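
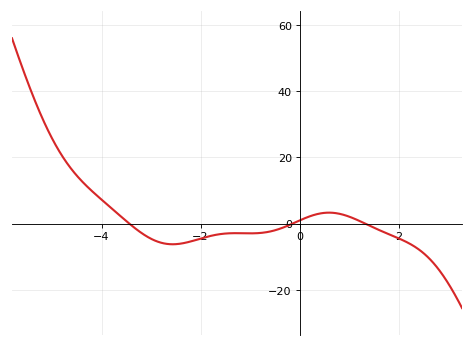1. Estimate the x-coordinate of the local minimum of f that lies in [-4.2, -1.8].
-2.56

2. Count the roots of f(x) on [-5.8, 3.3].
3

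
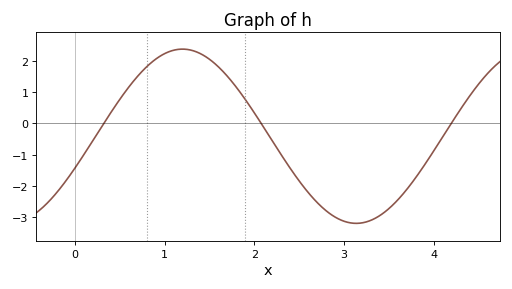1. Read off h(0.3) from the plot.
-0.086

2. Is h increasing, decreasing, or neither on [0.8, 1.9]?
neither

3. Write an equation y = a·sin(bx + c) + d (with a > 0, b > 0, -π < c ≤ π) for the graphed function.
y = 2.8sin(1.62x - 0.37) - 0.41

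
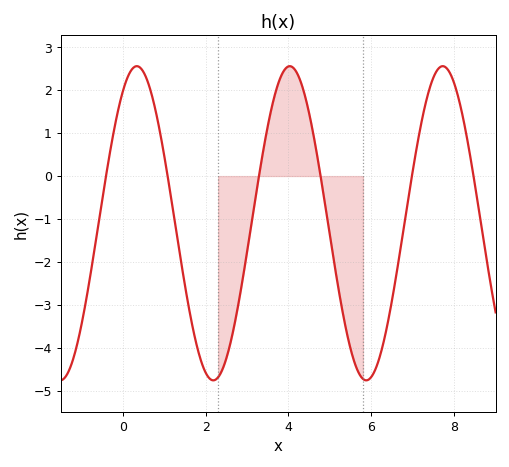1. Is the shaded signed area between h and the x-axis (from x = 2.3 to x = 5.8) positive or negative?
negative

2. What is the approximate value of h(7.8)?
2.53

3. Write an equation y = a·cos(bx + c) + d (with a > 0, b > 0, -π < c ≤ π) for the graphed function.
y = 3.66cos(1.7x - 0.57) - 1.1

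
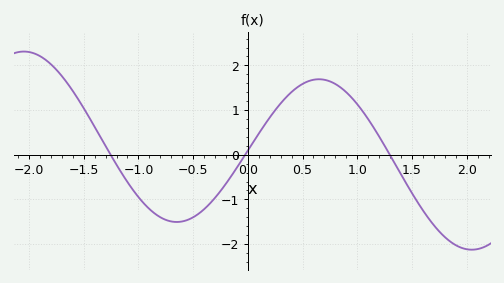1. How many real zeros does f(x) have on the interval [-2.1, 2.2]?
3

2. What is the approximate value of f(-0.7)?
-1.49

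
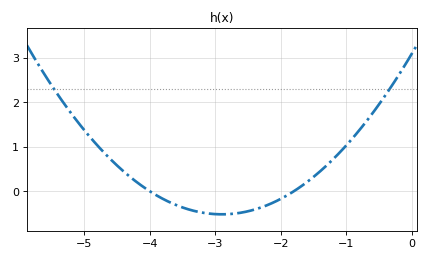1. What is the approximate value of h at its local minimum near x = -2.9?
-0.5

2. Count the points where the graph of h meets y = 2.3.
2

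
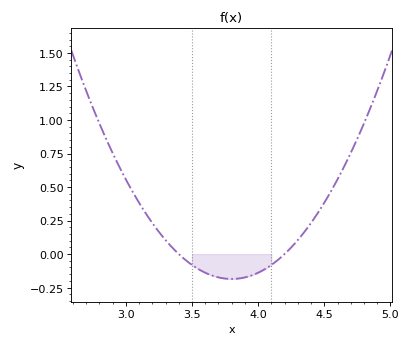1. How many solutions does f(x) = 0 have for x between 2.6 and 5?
2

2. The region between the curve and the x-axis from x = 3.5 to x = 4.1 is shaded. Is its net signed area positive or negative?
negative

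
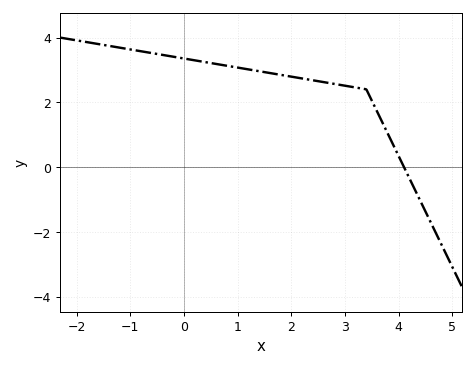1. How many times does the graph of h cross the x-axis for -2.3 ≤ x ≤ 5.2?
1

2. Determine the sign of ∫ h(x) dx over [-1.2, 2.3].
positive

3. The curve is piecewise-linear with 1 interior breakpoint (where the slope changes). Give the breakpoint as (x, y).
(3.4, 2.4)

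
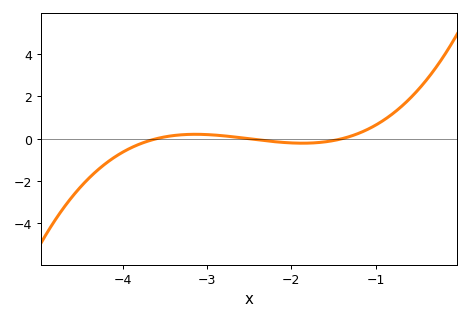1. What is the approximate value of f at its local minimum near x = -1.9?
-0.21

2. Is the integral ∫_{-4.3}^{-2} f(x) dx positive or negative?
negative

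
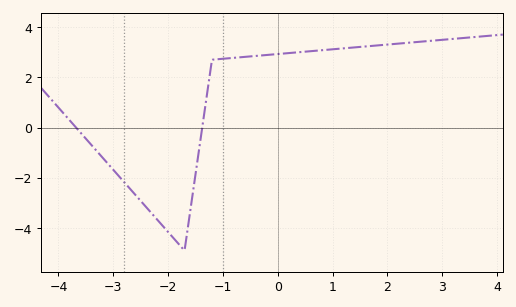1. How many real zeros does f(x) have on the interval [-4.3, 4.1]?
2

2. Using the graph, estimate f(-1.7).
-4.8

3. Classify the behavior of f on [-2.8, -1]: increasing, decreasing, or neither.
neither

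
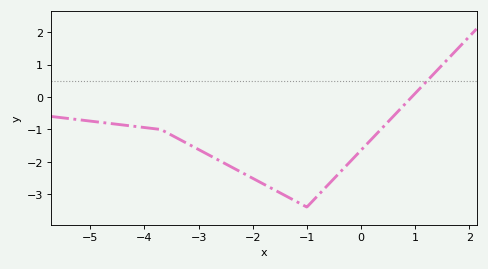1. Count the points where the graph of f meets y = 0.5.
1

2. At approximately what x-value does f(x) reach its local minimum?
-1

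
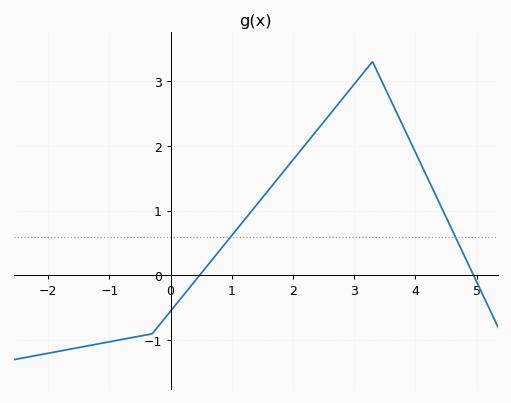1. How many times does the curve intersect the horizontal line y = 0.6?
2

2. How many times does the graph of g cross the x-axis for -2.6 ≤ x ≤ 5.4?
2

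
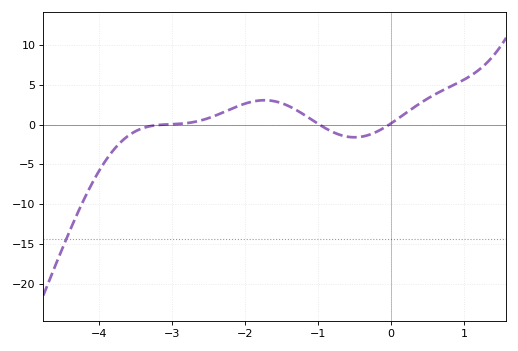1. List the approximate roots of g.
-3.1, -1, 0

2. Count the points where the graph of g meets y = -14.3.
1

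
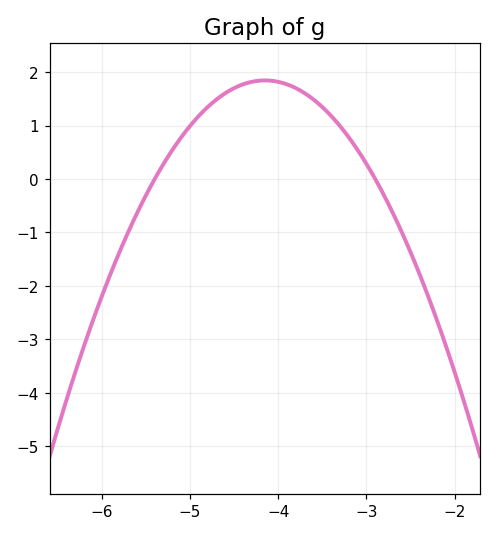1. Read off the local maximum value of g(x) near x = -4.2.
1.8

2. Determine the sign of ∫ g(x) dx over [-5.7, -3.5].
positive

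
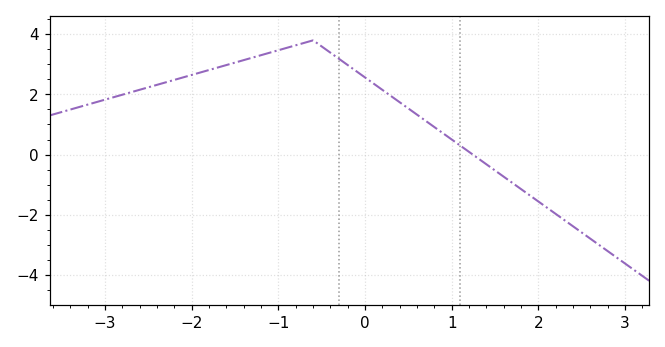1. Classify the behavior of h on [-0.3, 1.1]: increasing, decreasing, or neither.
decreasing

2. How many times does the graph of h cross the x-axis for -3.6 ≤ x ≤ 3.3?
1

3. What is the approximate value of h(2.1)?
-1.8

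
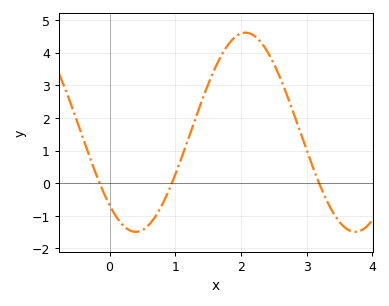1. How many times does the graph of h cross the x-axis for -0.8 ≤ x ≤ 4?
3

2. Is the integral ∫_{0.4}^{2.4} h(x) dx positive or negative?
positive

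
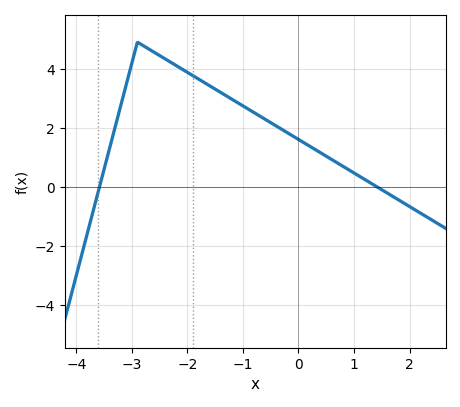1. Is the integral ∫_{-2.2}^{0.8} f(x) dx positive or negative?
positive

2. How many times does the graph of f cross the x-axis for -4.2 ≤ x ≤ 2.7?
2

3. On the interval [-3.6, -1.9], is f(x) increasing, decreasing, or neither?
neither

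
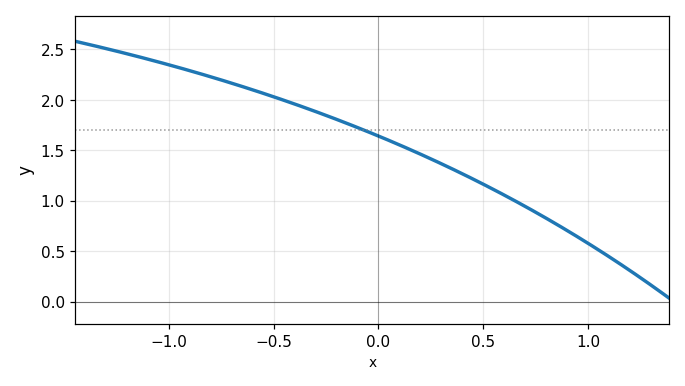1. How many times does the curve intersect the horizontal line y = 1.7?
1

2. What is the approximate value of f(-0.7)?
2.15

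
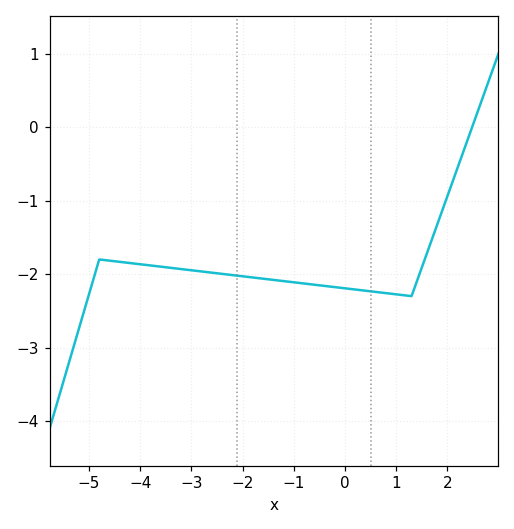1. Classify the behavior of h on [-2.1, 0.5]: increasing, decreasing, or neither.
decreasing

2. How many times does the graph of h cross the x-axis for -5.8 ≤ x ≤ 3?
1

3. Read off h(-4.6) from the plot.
-1.82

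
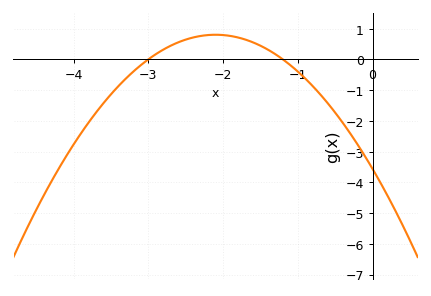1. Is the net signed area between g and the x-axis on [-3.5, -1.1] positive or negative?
positive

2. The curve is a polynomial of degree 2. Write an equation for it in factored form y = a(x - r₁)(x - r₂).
y = -0.99(x + 3)(x + 1.2)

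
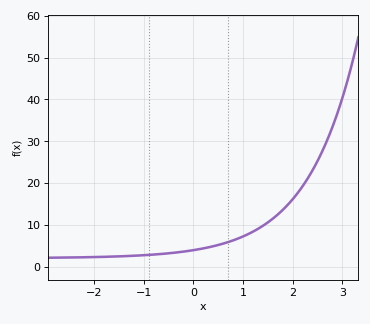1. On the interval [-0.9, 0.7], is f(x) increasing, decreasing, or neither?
increasing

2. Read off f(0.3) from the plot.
4.62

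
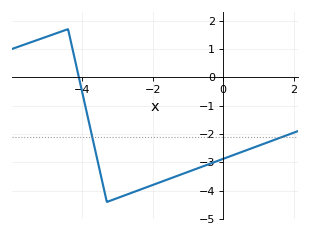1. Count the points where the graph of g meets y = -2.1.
2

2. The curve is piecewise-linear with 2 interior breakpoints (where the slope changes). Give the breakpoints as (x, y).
(-4.4, 1.7); (-3.3, -4.4)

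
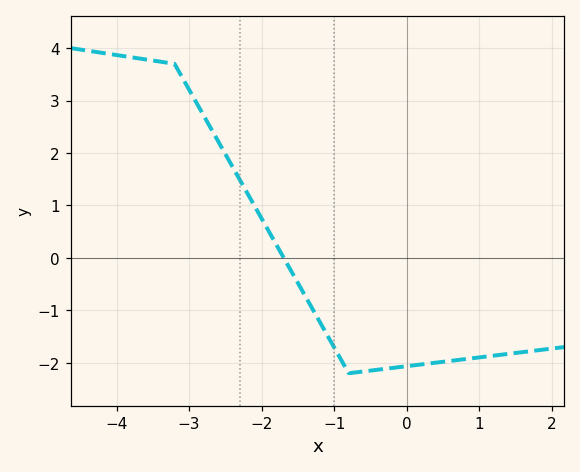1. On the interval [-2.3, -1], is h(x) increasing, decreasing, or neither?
decreasing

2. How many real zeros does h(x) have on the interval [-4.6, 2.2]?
1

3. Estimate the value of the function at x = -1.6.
-0.2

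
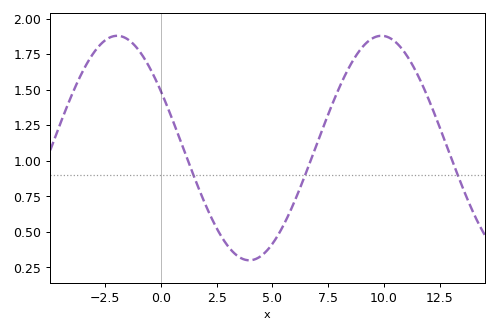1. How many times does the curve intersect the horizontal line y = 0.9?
3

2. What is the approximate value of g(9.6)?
1.88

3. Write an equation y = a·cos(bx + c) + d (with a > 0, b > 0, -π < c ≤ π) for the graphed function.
y = 0.79cos(0.53x + 1) + 1.09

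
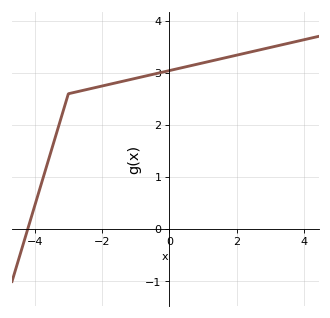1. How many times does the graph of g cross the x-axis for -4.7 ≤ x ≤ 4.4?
1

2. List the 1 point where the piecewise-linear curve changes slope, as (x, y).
(-3, 2.6)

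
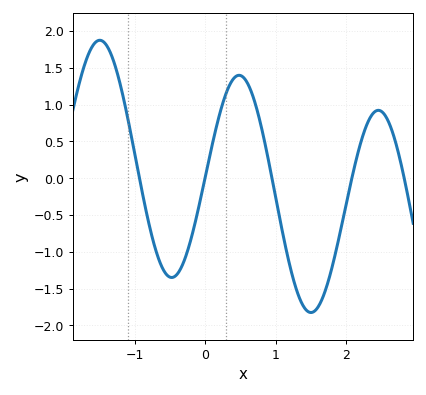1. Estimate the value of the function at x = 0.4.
1.35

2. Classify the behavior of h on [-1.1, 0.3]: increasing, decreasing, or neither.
neither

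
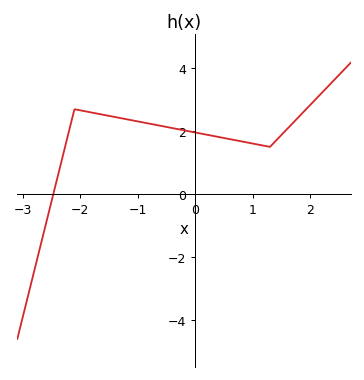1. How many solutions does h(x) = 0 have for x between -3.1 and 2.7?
1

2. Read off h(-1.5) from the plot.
2.4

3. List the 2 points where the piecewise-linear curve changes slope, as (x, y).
(-2.1, 2.7); (1.3, 1.5)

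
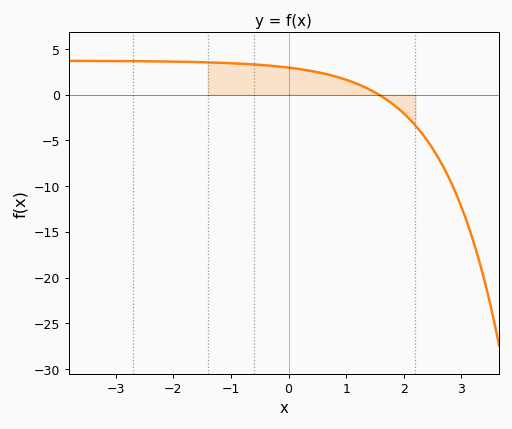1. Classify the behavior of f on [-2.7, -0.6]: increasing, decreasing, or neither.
decreasing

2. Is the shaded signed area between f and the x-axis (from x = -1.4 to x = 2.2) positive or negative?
positive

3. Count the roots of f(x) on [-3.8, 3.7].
1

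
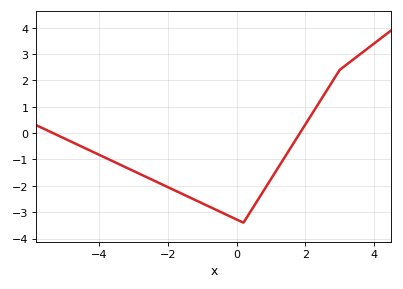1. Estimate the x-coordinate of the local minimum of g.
0.2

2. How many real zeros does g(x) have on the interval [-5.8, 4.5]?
2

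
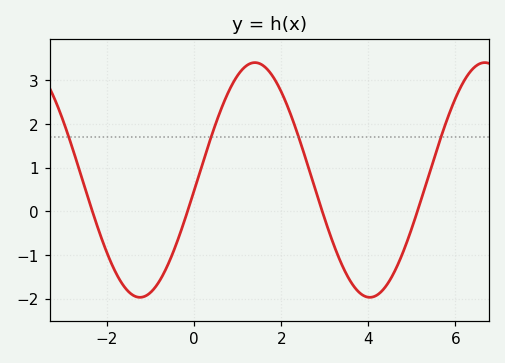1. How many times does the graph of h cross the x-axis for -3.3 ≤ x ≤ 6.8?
4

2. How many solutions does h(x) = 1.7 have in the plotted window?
4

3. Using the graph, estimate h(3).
-0.173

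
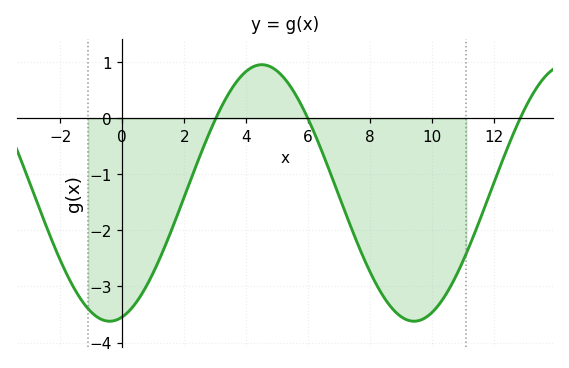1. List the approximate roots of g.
3, 6, 12.8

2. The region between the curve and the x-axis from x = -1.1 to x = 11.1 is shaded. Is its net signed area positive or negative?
negative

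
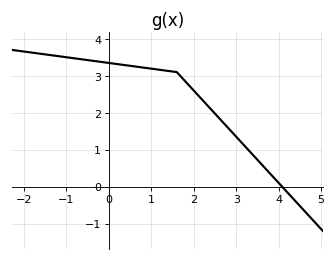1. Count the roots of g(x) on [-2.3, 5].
1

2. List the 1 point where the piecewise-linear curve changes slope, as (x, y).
(1.6, 3.1)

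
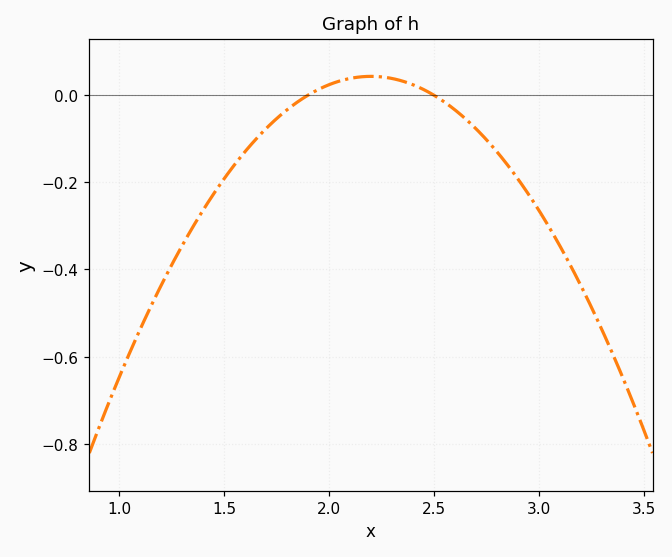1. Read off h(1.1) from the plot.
-0.54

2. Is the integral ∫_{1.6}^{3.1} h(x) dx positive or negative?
negative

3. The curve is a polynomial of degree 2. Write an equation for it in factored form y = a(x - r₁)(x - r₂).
y = -0.48(x - 1.9)(x - 2.5)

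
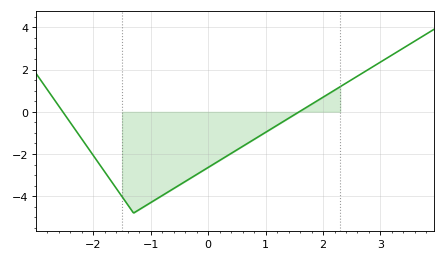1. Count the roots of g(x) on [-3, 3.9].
2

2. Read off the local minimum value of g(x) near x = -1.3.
-4.8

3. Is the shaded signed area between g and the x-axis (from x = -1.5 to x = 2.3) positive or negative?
negative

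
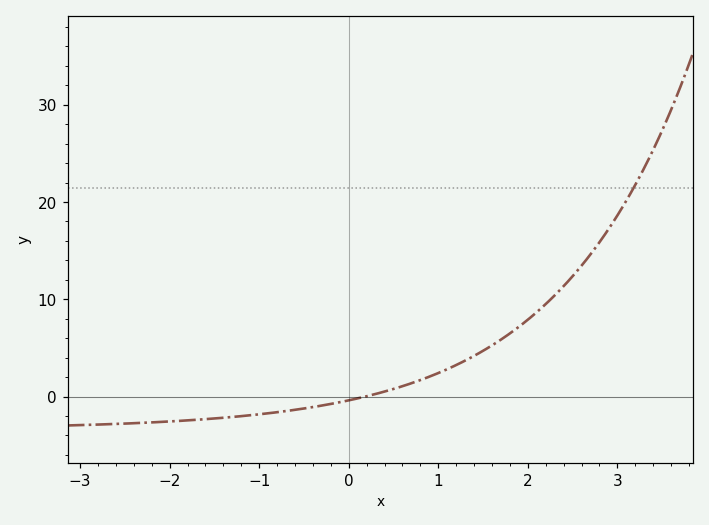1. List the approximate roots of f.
0.2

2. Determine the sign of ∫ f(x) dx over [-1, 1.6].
positive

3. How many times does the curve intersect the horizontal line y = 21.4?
1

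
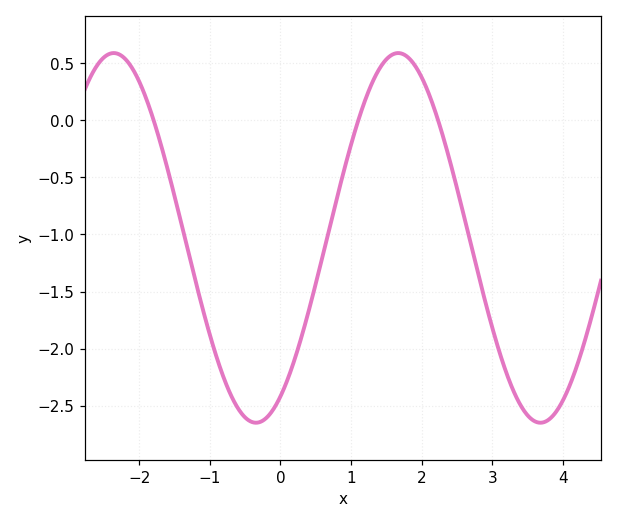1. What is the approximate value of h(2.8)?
-1.34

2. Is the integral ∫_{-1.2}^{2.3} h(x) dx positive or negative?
negative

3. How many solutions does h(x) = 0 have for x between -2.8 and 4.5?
3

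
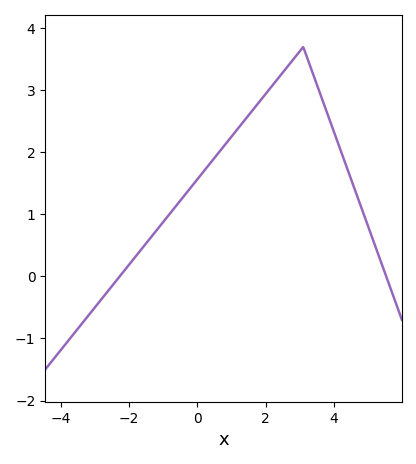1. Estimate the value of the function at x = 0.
1.57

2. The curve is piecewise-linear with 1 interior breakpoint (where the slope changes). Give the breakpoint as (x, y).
(3.1, 3.7)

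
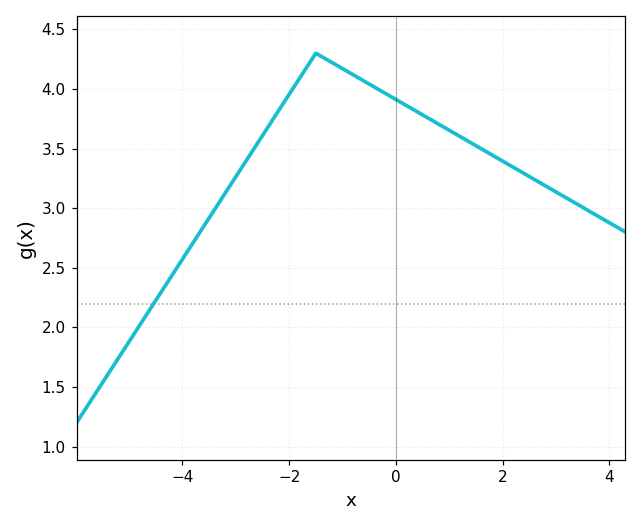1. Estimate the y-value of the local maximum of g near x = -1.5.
4.3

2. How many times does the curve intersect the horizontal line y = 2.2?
1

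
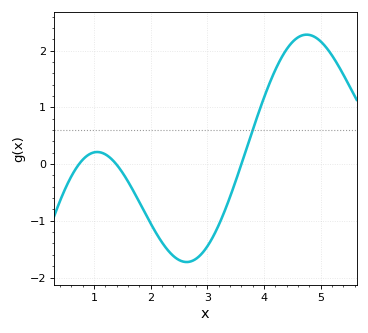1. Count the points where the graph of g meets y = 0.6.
1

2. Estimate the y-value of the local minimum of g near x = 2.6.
-1.73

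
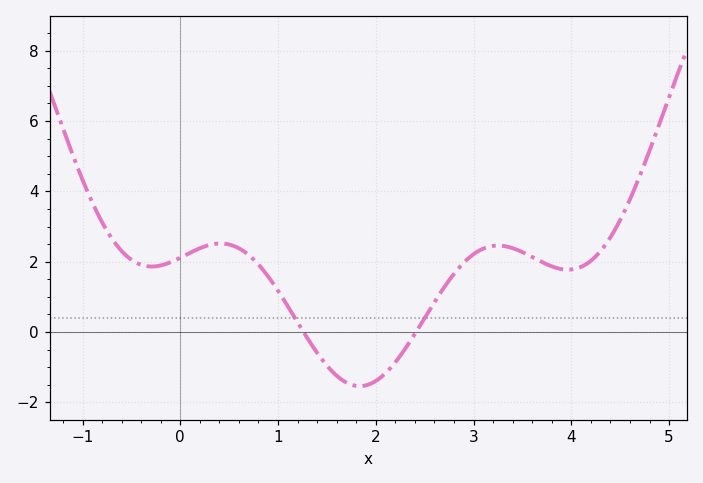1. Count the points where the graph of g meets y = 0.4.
2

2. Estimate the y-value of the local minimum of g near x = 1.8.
-1.54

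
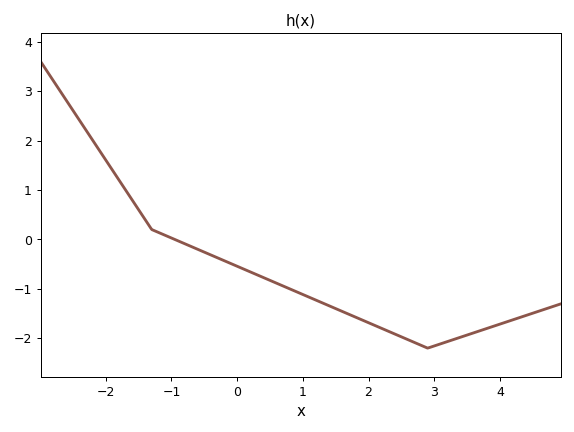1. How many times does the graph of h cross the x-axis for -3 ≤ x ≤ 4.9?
1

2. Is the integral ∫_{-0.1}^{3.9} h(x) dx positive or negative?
negative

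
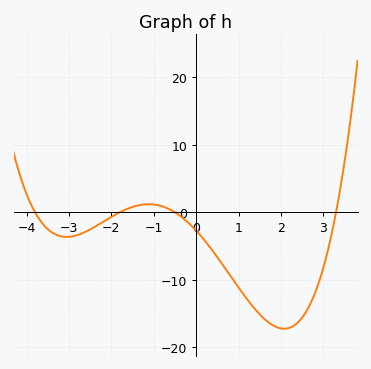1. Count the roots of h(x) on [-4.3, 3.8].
4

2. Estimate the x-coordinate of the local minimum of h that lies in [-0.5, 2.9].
2.08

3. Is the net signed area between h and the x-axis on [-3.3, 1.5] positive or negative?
negative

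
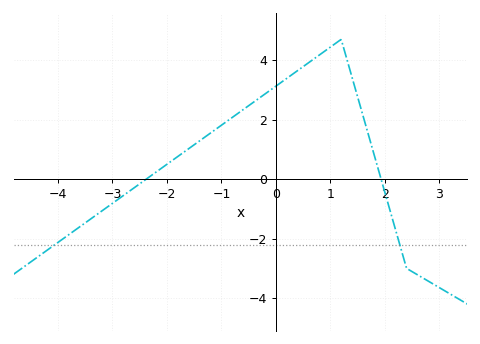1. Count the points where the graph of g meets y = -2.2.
2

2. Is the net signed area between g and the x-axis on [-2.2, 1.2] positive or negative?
positive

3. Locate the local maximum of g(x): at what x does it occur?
1.2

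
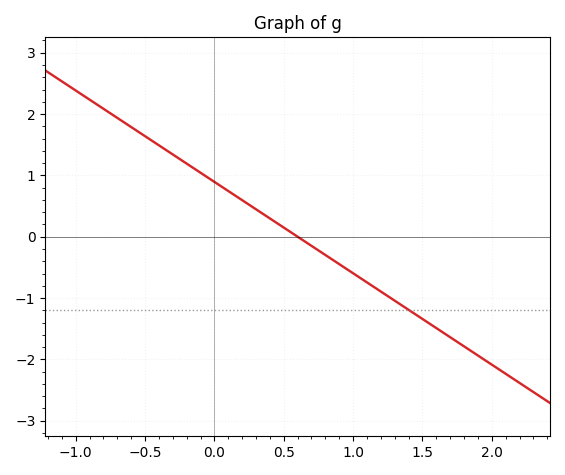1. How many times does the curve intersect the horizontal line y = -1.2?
1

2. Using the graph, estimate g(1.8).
-1.8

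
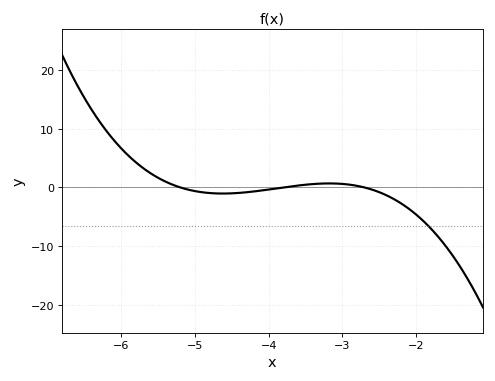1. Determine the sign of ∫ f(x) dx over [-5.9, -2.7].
positive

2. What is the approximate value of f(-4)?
0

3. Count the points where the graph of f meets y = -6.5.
1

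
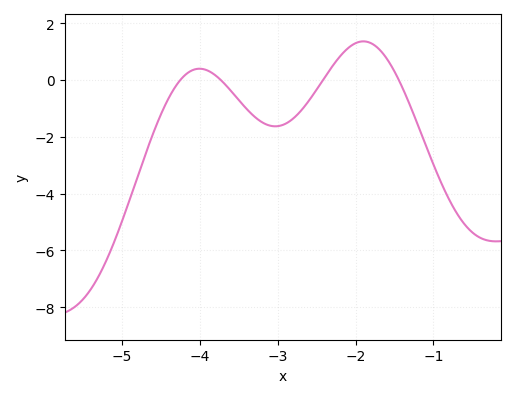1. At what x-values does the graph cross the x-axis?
-4.25, -3.73, -2.42, -1.44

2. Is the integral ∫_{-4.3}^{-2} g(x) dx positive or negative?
negative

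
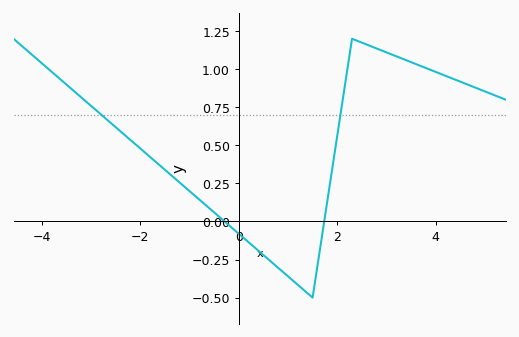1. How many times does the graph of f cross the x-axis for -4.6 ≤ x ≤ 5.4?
2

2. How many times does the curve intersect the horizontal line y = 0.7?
2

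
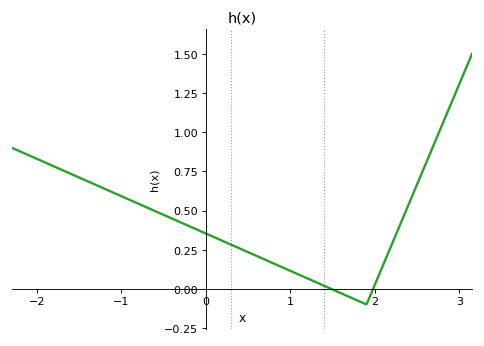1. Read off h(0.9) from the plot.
0.14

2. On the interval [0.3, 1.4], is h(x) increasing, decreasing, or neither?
decreasing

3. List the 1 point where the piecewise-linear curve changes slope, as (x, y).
(1.9, -0.1)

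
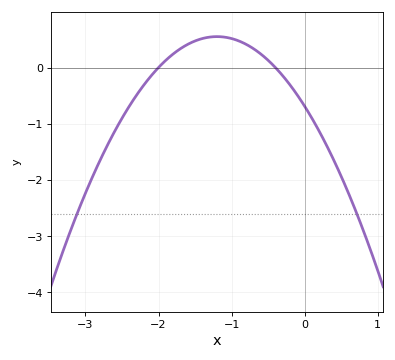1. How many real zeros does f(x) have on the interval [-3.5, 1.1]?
2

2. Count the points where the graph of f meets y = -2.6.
2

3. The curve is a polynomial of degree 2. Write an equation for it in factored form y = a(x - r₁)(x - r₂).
y = -0.86(x + 2)(x + 0.4)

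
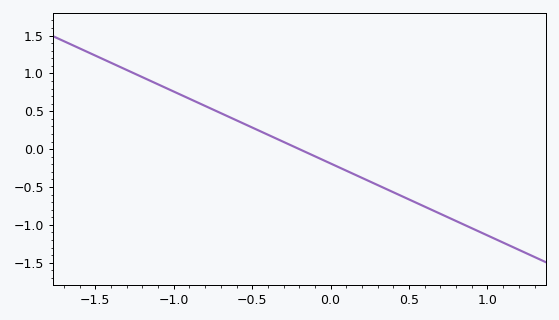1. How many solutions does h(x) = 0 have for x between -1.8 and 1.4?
1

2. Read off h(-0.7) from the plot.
0.45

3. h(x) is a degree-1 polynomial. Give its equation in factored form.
y = -0.95(x + 0.2)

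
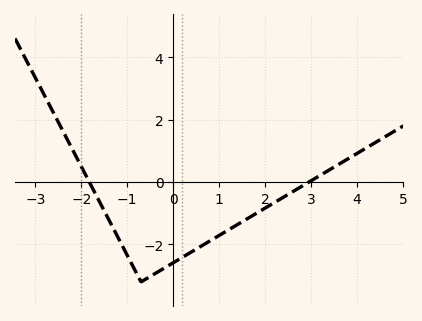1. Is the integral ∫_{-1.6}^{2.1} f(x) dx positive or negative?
negative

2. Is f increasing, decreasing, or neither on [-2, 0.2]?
neither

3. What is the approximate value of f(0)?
-2.59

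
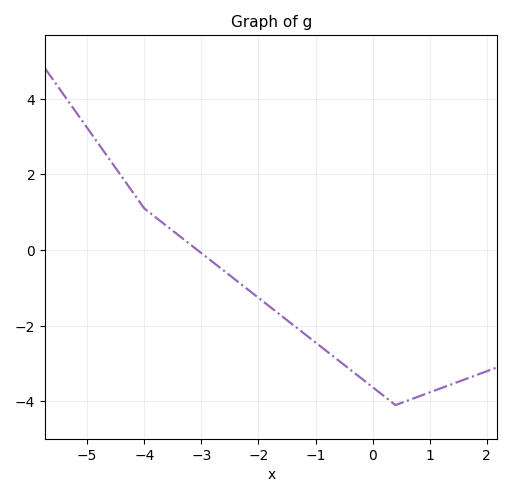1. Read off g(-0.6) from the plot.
-2.92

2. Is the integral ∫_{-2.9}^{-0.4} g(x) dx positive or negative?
negative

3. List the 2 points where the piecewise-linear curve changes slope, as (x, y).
(-4, 1.1); (0.4, -4.1)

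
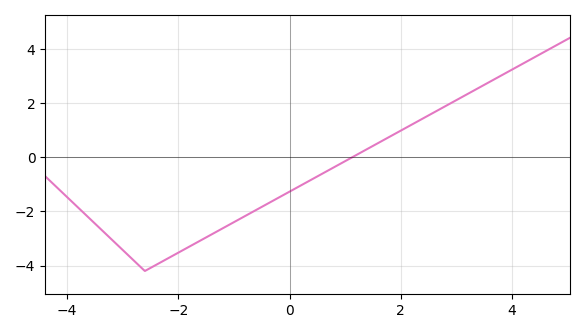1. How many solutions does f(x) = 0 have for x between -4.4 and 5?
1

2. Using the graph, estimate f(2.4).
1.4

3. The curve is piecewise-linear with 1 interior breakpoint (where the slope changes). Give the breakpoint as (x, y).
(-2.6, -4.2)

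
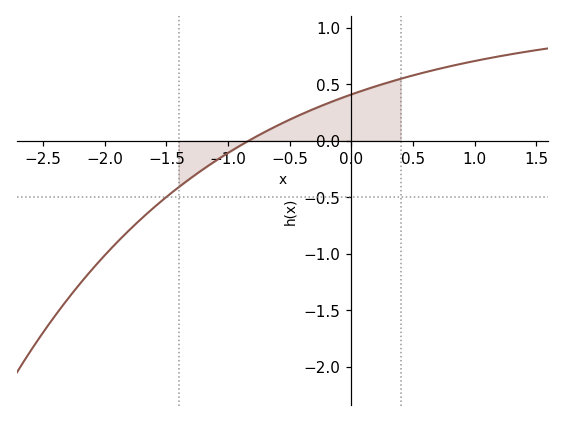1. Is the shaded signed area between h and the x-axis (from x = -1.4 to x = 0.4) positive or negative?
positive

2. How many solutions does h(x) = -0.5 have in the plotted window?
1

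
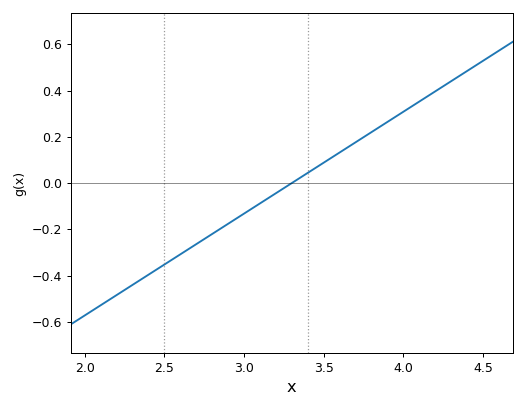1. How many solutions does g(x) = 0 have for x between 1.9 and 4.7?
1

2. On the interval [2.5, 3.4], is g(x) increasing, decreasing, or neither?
increasing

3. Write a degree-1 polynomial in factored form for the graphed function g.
y = 0.44(x - 3.3)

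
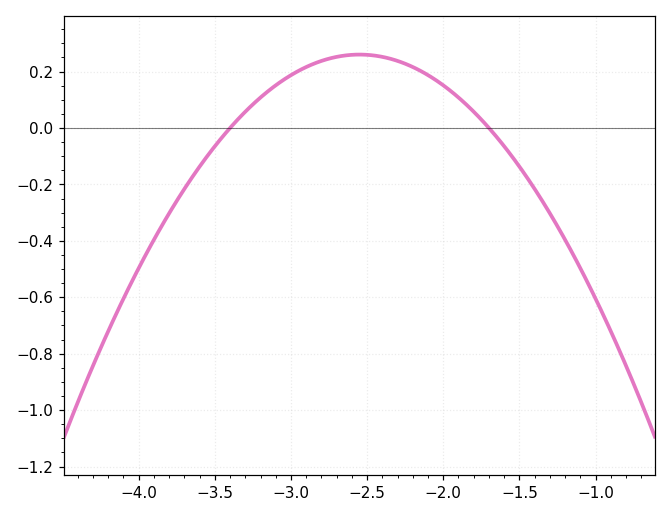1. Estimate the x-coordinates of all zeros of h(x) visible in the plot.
-3.4, -1.7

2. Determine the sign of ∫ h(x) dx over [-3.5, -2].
positive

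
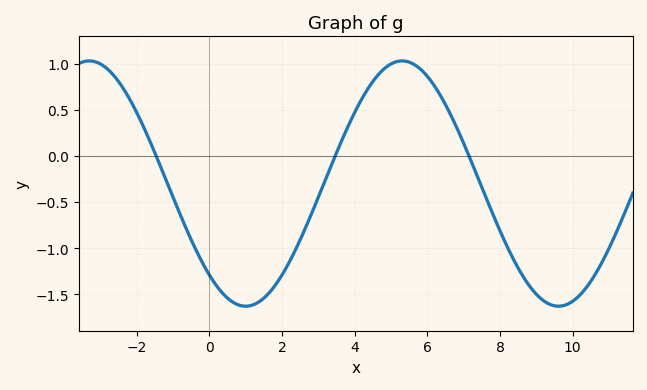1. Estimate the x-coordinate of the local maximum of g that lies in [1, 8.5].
5.4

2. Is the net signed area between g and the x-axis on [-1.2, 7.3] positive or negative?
negative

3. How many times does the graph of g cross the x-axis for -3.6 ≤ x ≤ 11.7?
3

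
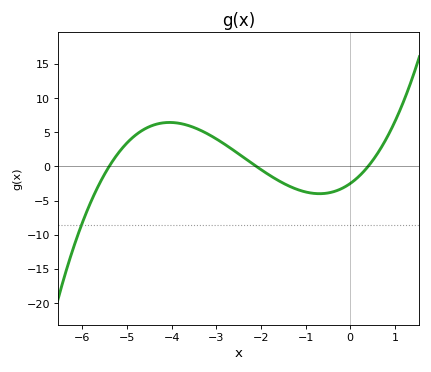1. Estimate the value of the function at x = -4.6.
5.5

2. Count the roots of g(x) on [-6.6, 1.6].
3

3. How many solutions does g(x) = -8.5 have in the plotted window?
1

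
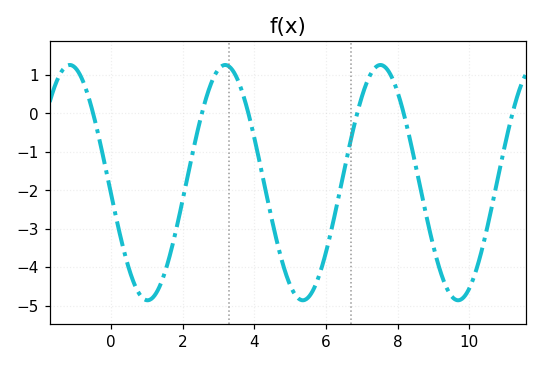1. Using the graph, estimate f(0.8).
-4.7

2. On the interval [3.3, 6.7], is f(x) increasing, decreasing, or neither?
neither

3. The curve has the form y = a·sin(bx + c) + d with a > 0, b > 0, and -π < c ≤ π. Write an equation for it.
y = 3.06sin(1.45x - 3.05) - 1.8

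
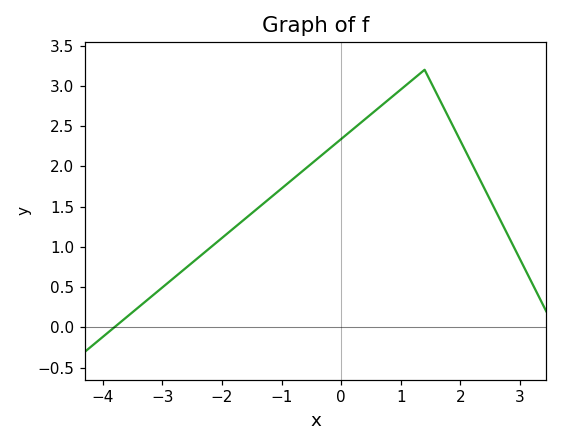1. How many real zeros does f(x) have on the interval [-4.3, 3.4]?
1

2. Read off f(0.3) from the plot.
2.5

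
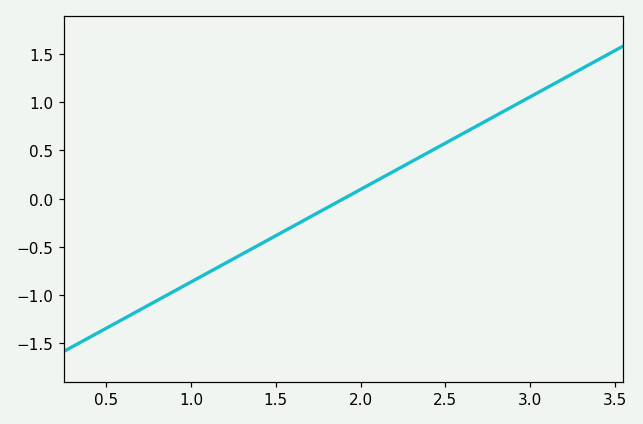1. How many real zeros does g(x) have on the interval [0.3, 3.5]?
1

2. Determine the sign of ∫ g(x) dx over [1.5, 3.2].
positive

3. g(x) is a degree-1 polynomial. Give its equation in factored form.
y = 0.96(x - 1.9)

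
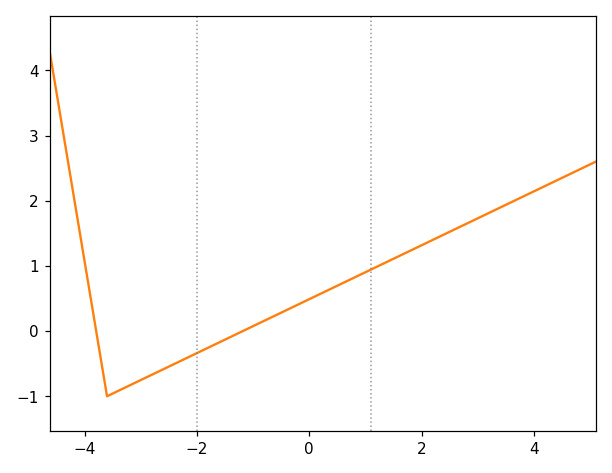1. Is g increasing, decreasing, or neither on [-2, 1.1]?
increasing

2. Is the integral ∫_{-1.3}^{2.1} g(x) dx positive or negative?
positive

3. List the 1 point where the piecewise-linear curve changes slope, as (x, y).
(-3.6, -1)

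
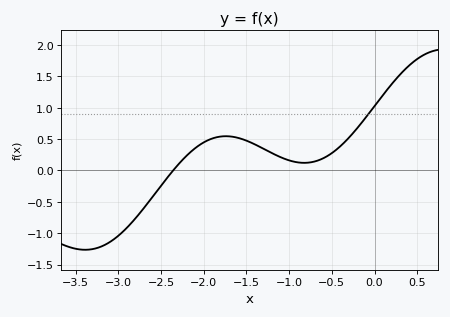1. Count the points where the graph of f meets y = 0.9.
1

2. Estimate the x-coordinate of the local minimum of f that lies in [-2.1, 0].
-0.8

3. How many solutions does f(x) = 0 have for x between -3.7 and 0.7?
1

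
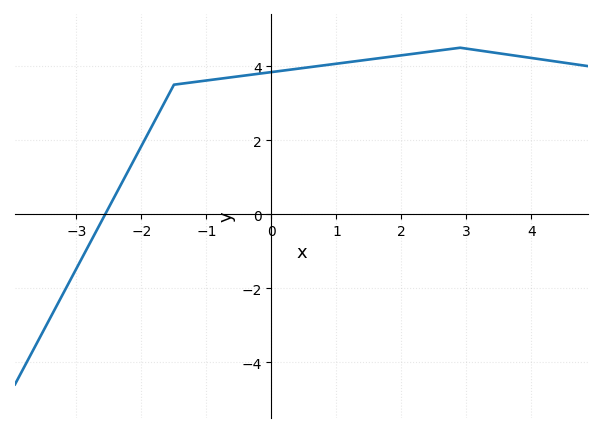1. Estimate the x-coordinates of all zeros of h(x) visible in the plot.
-2.56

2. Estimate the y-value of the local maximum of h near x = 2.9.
4.5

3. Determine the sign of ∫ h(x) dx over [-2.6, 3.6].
positive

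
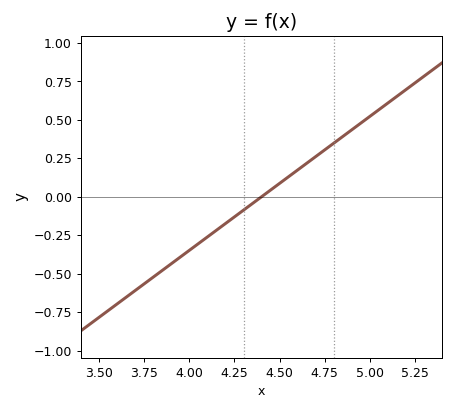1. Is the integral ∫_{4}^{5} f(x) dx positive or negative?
positive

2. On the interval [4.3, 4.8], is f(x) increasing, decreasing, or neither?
increasing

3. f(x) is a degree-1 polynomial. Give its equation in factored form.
y = 0.87(x - 4.4)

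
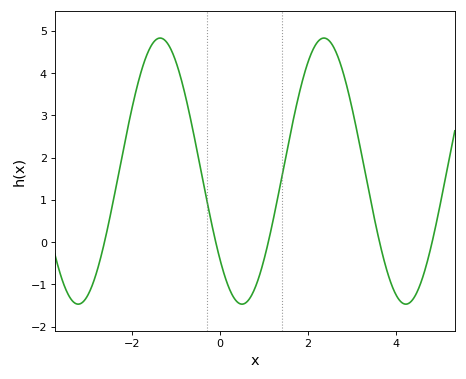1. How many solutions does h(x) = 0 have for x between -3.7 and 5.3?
5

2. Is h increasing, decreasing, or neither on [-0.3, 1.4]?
neither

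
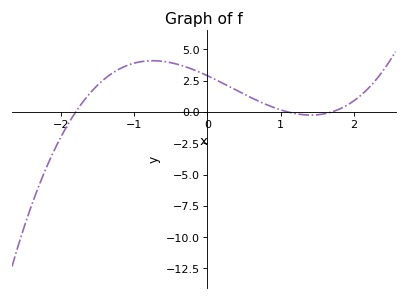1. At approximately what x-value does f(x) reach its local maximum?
-0.7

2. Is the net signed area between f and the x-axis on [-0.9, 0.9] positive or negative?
positive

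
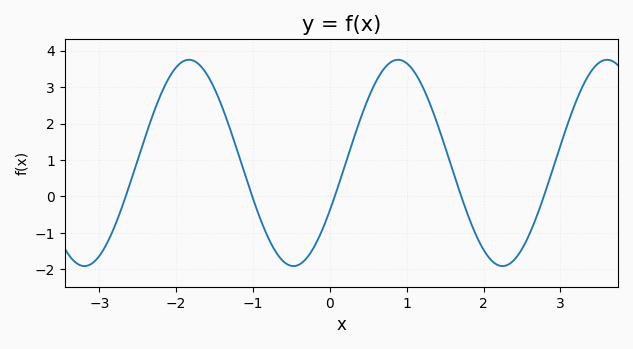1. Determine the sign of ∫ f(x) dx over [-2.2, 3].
positive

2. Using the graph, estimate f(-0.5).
-1.9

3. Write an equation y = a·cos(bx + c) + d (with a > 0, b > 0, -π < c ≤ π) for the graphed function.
y = 2.83cos(2.3x - 2) + 0.92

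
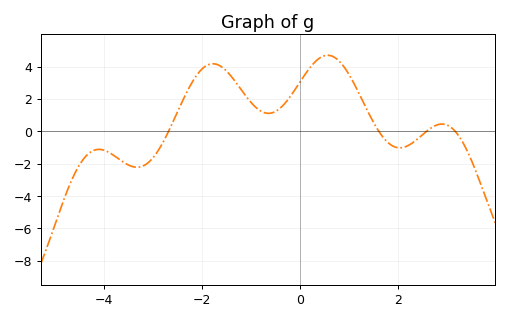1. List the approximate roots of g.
-2.6, 1.6, 2.6, 3.2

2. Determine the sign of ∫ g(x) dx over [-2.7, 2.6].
positive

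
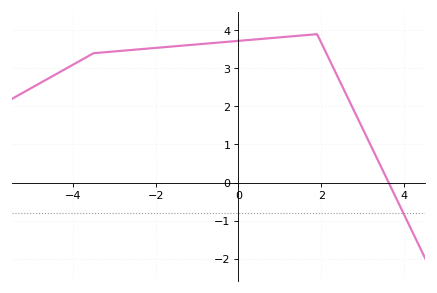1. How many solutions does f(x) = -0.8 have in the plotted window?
1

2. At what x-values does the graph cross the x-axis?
3.6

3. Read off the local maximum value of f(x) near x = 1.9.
3.9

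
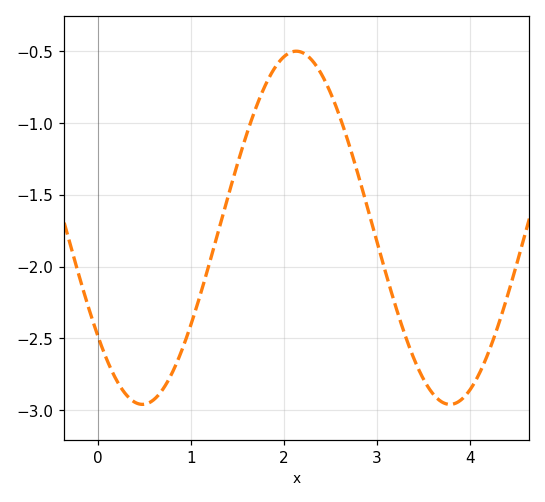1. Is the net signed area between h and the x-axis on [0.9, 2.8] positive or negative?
negative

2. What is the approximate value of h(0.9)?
-2.59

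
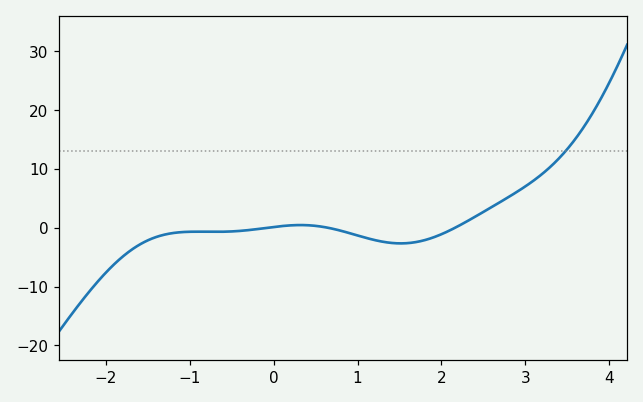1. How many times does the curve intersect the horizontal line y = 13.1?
1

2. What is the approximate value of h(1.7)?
-2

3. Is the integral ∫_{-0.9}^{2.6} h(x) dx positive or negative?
negative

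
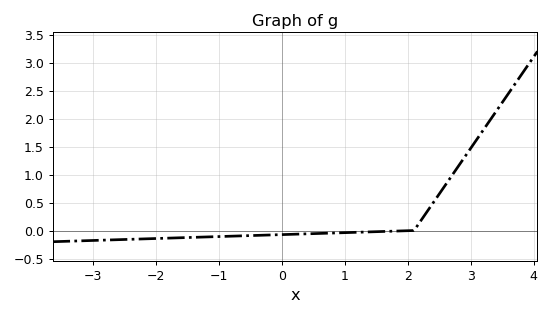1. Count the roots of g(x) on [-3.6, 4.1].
1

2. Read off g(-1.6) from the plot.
-0.15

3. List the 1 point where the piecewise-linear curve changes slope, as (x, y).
(2.1, 0)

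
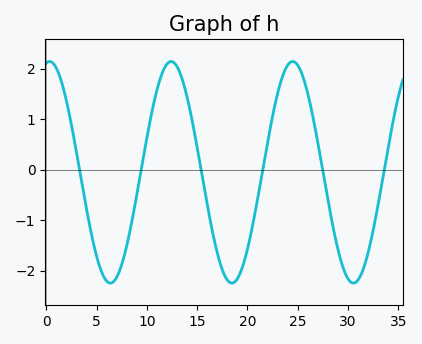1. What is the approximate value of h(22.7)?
1.25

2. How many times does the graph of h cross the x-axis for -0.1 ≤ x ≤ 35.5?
6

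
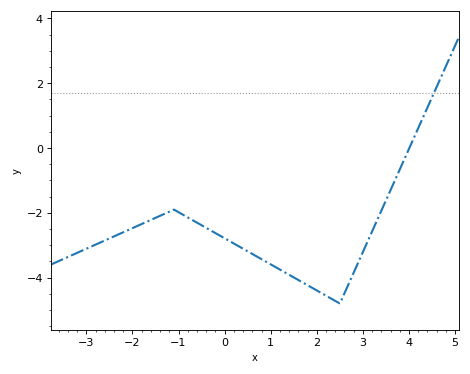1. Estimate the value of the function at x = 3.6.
-1.2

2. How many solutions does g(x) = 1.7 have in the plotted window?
1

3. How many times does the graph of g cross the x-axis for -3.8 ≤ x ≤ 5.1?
1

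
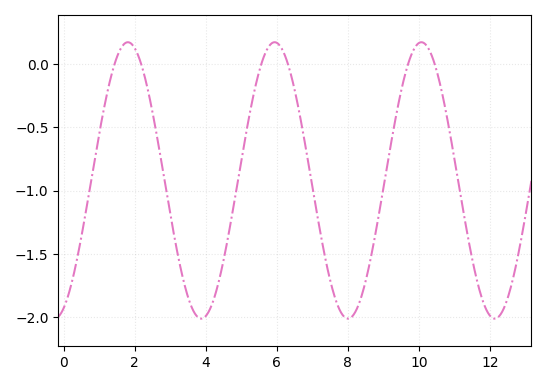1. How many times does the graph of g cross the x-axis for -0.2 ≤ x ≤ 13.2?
6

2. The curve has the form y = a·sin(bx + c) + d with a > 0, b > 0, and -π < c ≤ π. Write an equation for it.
y = 1.09sin(1.5x - 1.2) - 0.92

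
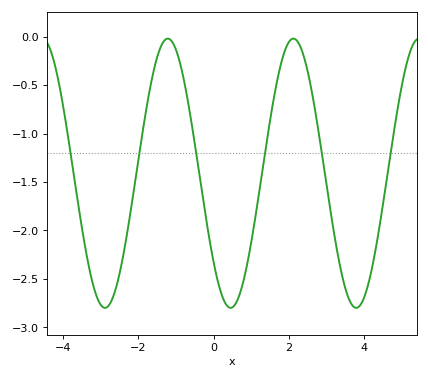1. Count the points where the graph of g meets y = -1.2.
6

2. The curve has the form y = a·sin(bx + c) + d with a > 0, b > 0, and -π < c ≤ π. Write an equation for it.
y = 1.39sin(1.9x - 2.4) - 1.41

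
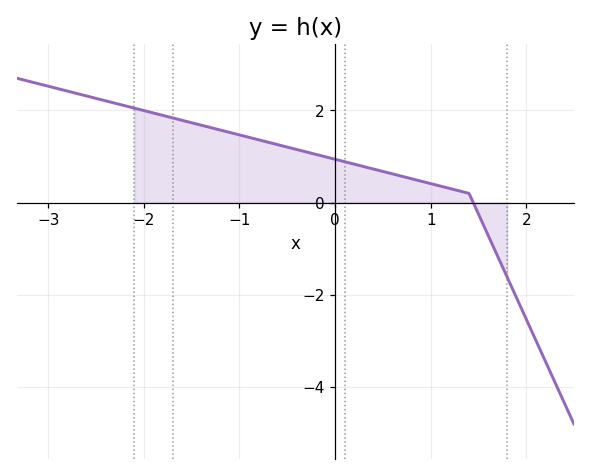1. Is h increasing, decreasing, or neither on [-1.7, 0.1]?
decreasing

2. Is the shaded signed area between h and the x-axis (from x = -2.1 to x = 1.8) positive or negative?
positive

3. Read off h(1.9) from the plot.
-2.1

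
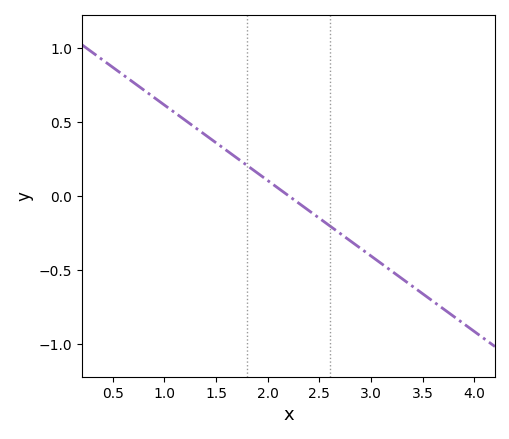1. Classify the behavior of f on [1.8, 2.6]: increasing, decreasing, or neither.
decreasing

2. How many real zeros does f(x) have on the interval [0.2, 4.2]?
1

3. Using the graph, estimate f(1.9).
0.153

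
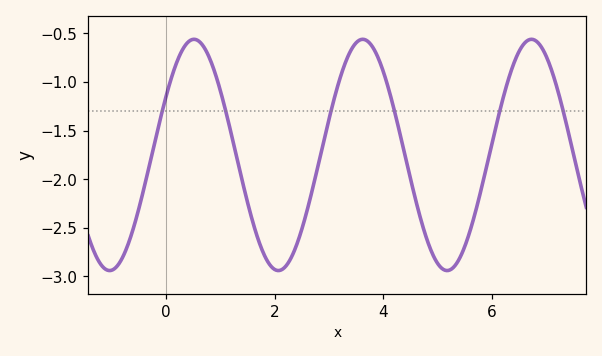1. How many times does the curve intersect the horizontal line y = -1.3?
6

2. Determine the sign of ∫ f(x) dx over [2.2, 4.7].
negative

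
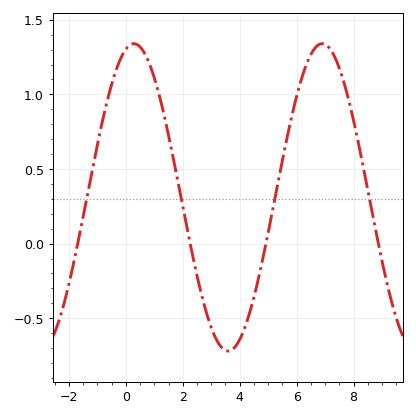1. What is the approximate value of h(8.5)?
0.35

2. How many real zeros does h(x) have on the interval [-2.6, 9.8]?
4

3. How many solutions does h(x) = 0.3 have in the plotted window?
4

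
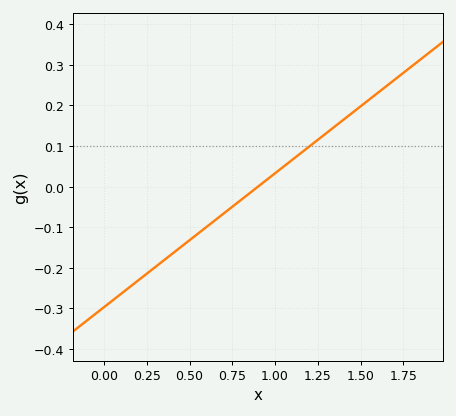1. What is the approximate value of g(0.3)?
-0.198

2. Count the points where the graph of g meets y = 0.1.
1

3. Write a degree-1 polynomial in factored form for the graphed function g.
y = 0.33(x - 0.9)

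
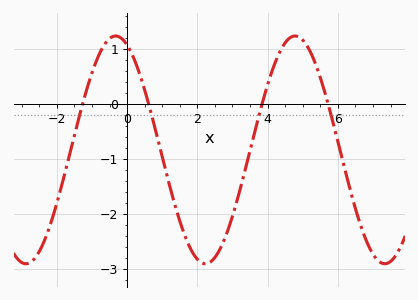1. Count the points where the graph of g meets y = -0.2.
4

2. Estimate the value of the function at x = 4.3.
0.876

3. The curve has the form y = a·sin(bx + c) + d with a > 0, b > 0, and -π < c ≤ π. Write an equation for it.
y = 2.07sin(1.23x + 1.97) - 0.84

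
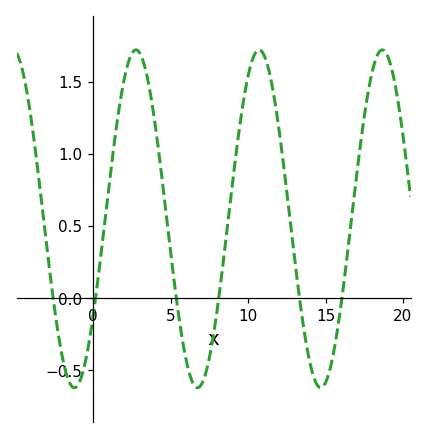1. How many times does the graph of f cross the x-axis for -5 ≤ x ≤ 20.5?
6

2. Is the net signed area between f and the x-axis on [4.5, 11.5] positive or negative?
positive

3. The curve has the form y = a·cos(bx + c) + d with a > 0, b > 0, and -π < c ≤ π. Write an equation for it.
y = 1.17cos(0.79x - 2.2) + 0.55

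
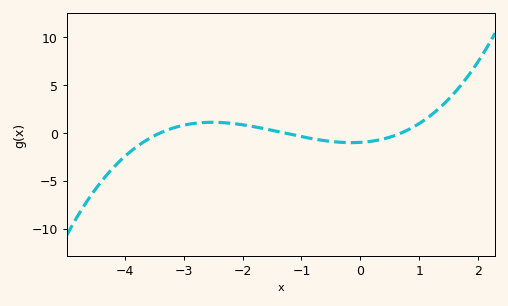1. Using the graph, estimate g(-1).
-0.392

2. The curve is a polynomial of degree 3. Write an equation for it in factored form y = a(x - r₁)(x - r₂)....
y = 0.32(x + 3.4)(x + 1.3)(x - 0.7)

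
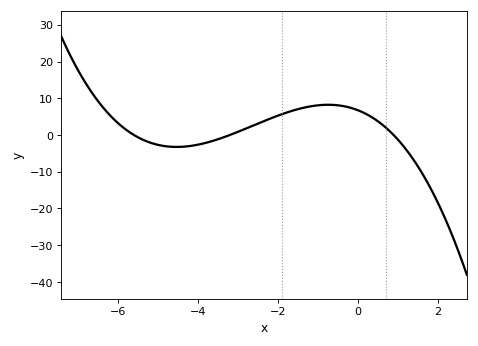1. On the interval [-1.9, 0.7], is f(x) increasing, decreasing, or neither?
neither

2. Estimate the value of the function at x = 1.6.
-10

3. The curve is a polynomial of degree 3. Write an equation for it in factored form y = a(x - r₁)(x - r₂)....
y = -0.42(x + 5.6)(x + 3.2)(x - 0.9)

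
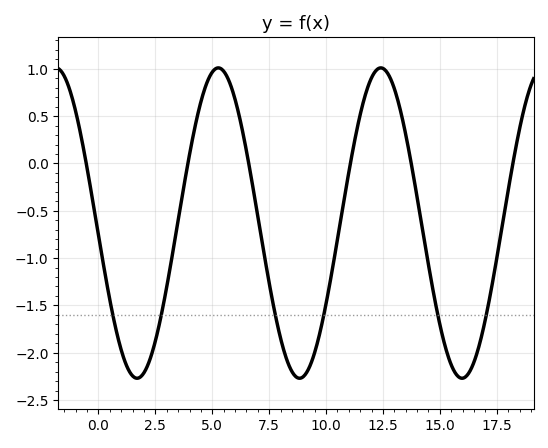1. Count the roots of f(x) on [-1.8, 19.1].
6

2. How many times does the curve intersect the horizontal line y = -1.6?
6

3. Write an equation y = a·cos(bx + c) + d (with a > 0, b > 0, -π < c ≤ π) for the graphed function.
y = 1.64cos(0.88x + 1.65) - 0.63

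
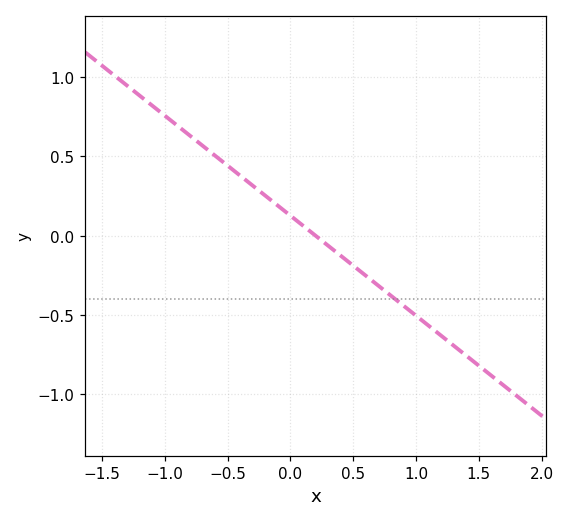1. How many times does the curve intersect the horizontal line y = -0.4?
1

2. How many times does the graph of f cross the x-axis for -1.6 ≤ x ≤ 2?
1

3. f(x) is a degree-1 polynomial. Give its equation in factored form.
y = -0.63(x - 0.2)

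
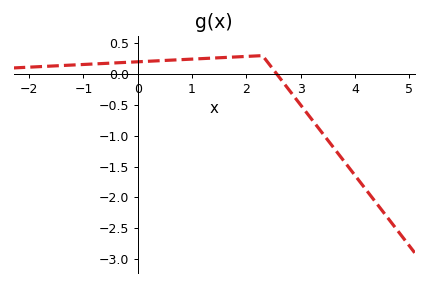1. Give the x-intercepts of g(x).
2.6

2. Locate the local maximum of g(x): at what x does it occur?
2.3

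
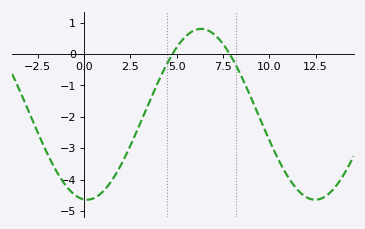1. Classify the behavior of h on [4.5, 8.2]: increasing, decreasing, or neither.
neither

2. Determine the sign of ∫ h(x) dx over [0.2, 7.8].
negative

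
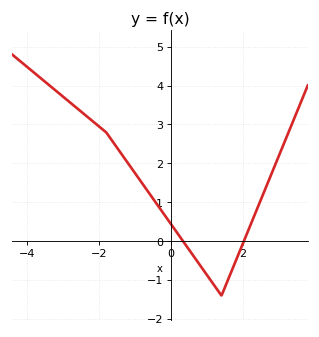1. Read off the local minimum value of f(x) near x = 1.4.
-1.4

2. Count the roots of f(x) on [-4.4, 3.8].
2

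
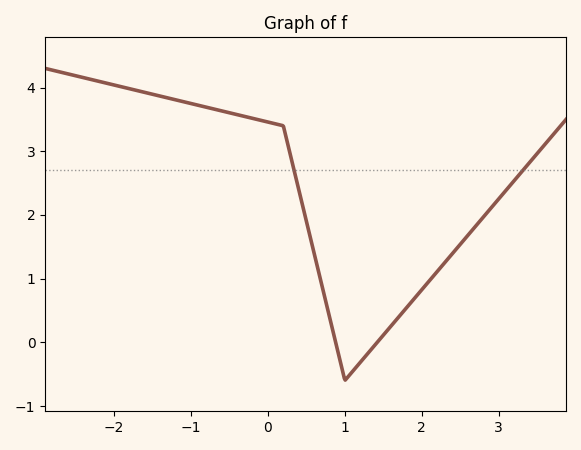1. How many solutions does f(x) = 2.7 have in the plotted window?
2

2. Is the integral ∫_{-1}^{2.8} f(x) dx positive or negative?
positive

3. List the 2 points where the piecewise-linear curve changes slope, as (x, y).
(0.2, 3.4); (1, -0.6)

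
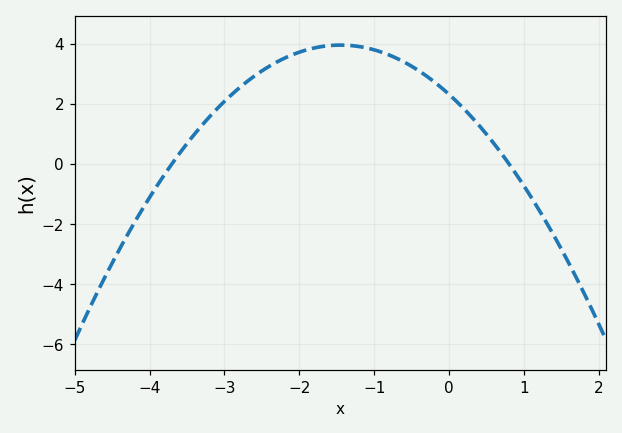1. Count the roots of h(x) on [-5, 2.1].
2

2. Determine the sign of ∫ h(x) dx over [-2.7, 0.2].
positive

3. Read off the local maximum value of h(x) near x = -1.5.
3.95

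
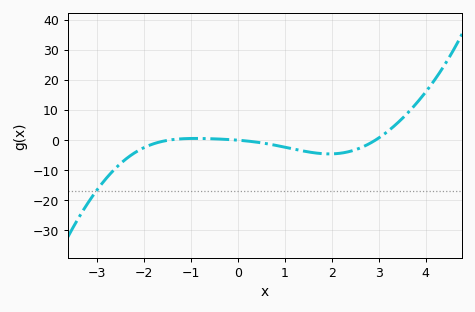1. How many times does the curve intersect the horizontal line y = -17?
1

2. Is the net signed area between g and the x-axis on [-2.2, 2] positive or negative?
negative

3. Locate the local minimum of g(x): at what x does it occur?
1.95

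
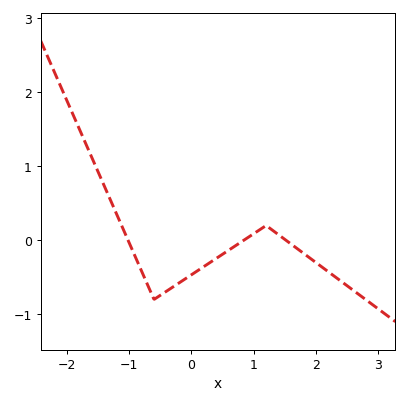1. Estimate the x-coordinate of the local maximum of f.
1.2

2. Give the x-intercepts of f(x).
-1.02, 0.84, 1.52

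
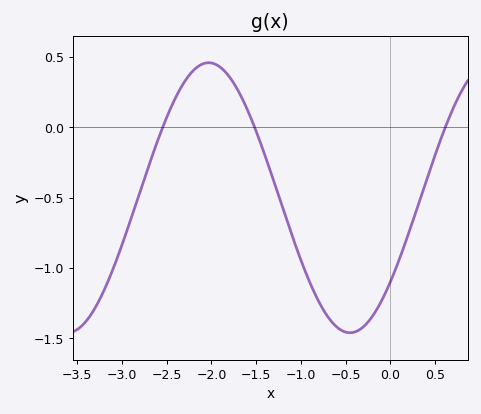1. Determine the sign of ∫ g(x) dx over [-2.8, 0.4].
negative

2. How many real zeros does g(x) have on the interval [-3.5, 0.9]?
3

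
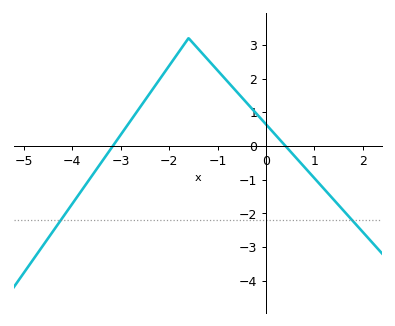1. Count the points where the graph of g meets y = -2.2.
2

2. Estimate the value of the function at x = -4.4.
-2.53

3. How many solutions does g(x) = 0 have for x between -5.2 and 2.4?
2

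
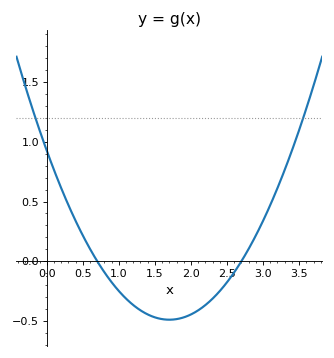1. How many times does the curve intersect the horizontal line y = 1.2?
2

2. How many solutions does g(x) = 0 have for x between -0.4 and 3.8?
2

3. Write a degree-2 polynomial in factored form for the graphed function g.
y = 0.49(x - 0.7)(x - 2.7)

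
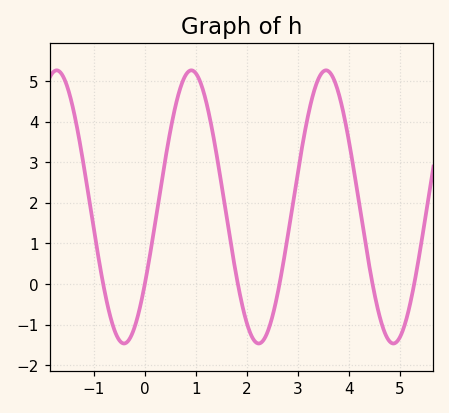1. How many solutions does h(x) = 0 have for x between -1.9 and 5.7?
6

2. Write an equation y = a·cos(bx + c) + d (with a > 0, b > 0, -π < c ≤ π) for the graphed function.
y = 3.36cos(2.38x - 2.17) + 1.9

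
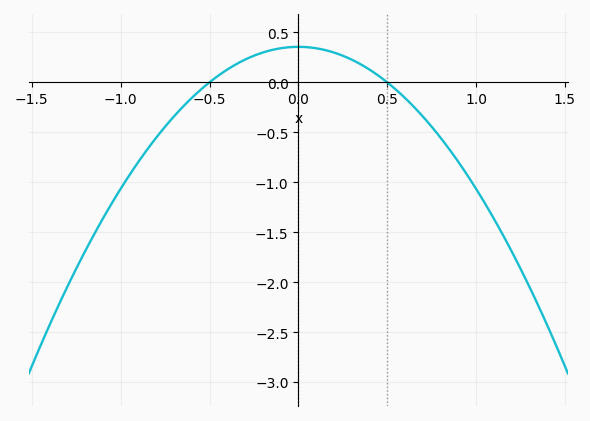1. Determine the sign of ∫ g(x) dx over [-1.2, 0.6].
negative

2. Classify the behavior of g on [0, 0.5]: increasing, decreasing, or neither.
decreasing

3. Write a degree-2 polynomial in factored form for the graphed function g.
y = -1.42(x + 0.5)(x - 0.5)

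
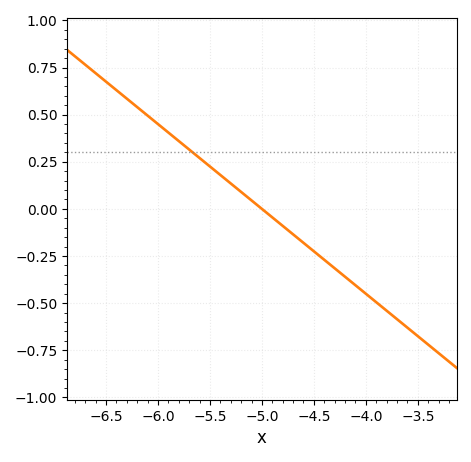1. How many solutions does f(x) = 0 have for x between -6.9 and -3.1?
1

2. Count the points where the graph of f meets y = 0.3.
1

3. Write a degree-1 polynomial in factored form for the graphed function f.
y = -0.45(x + 5)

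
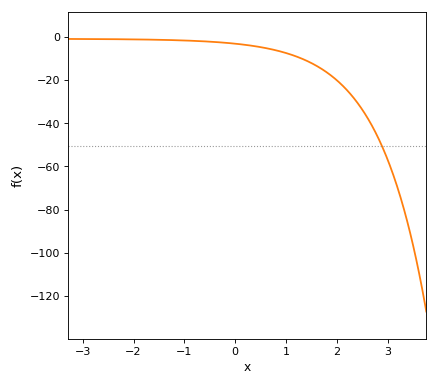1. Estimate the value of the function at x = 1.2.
-9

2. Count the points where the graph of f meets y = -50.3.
1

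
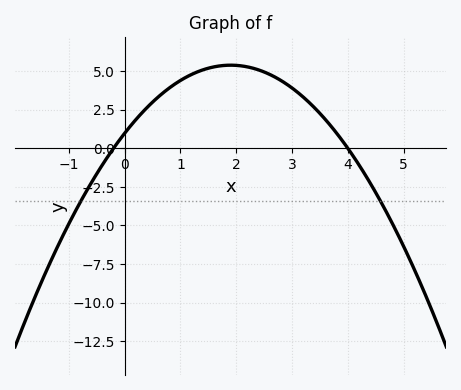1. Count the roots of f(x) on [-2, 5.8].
2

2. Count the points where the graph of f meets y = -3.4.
2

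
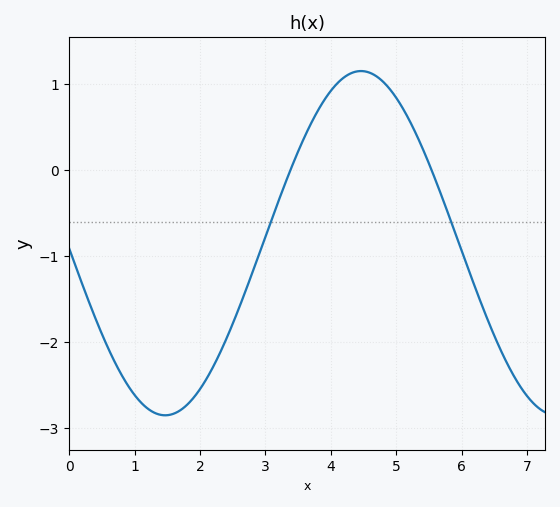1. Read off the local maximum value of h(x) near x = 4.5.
1.15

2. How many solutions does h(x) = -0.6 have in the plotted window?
2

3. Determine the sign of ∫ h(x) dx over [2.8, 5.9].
positive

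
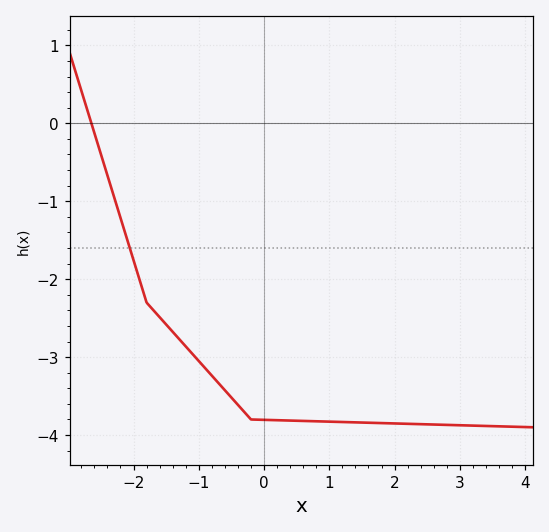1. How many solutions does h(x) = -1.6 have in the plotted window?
1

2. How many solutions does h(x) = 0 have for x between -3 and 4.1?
1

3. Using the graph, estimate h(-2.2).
-1.21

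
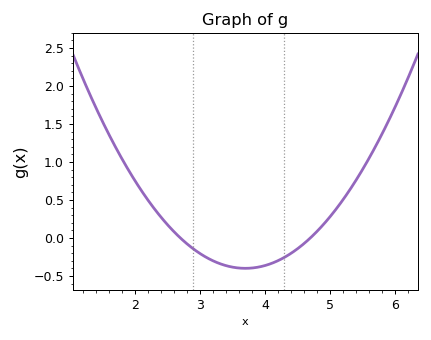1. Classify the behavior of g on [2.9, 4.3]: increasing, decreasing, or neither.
neither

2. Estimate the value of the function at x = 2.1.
0.6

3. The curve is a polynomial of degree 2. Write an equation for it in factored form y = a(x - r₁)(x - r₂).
y = 0.4(x - 2.7)(x - 4.7)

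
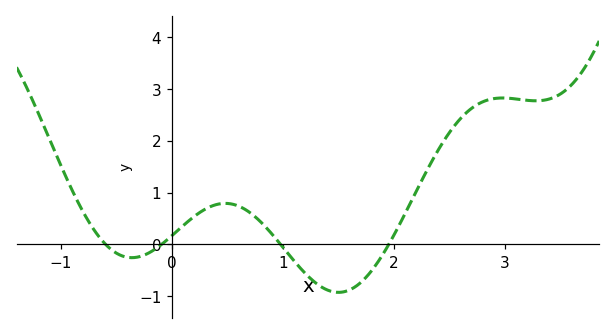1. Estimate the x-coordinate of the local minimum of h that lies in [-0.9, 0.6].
-0.4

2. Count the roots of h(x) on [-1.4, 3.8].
4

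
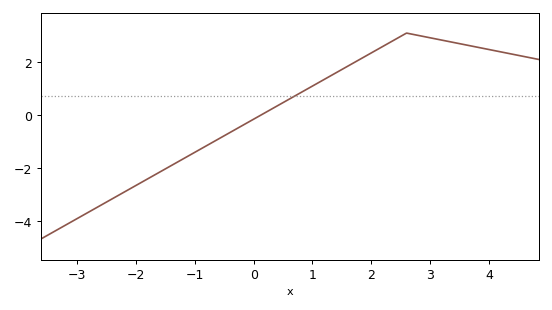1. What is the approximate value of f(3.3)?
2.79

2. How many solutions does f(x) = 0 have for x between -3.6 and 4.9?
1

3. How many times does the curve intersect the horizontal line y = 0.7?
1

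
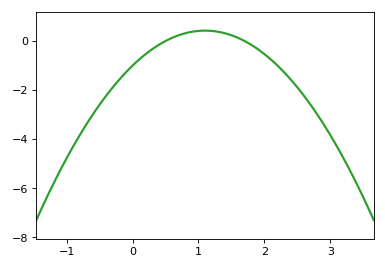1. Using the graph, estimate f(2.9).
-3.4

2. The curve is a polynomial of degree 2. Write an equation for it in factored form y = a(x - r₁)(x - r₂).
y = -1.18(x - 0.5)(x - 1.7)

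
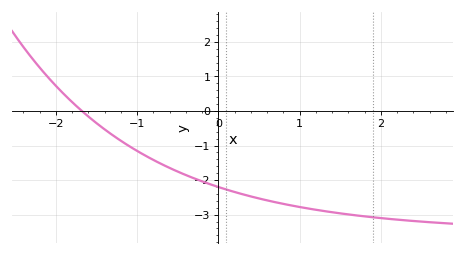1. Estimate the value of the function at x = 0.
-2.2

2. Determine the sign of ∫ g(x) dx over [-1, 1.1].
negative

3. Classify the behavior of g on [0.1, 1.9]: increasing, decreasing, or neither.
decreasing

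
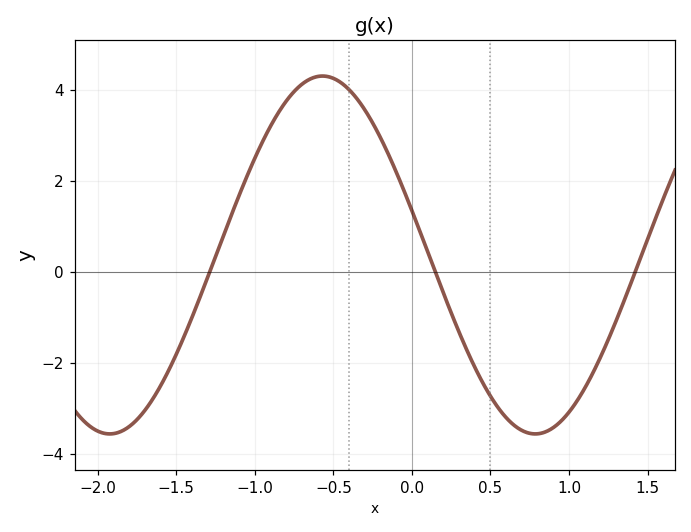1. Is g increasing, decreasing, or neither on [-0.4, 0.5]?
decreasing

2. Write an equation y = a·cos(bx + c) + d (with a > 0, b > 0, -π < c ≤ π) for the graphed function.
y = 3.93cos(2.32x + 1.32) + 0.37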